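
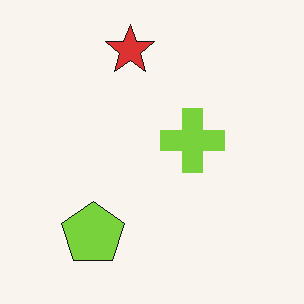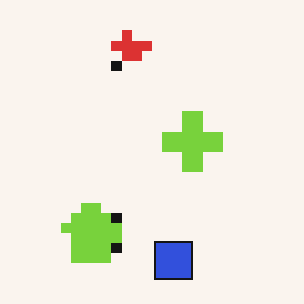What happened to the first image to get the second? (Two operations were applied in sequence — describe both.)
Heavily pixelated into large blocks, then overlaid with an additional blue square.

Shapes are reduced to large square blocks; fine edges and outlines are lost — a downscale-then-upscale (mosaic) effect. A blue square appears in the second image that is absent from the first.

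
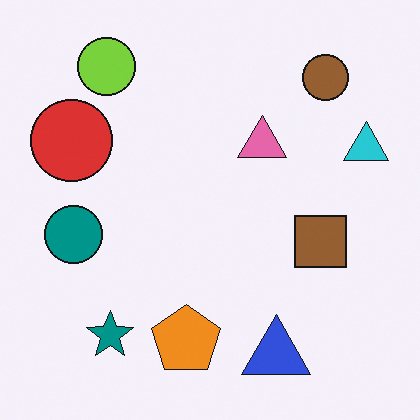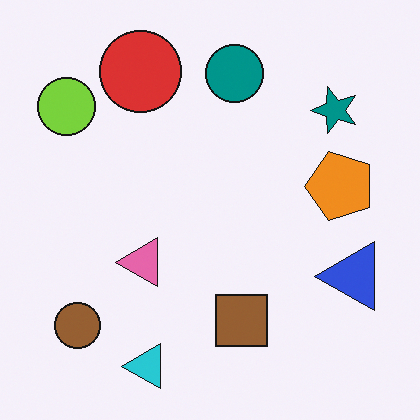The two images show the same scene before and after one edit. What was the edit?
The transformation is: transposed (reflected across the top-left ↔ bottom-right diagonal).

Shapes have swapped their row and column positions — what was in the top-right is now in the bottom-left — a diagonal reflection.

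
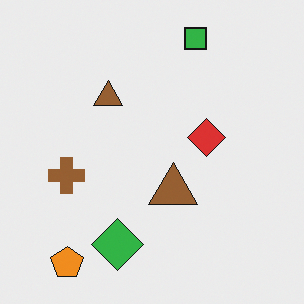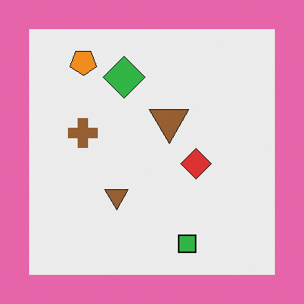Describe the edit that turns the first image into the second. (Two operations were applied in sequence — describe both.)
The image was flipped vertically (top ↔ bottom), then framed with a pink border.

The green square is in the top of the first image and the bottom of the second — shapes on opposite sides of the horizontal midline have swapped in a mirror flip. A solid pink frame runs around the edge of the second image, with the content slightly shrunk inside it.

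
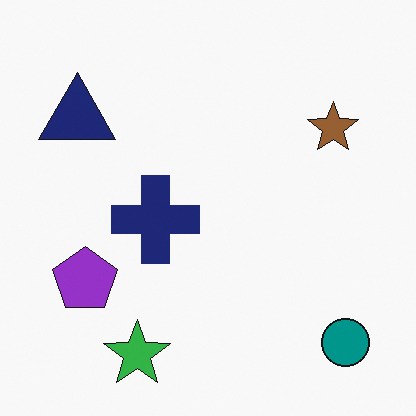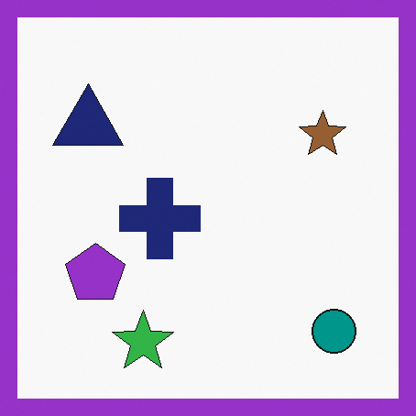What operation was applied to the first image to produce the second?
The image was framed with a purple border.

A solid purple frame runs around the edge of the second image, with the content slightly shrunk inside it.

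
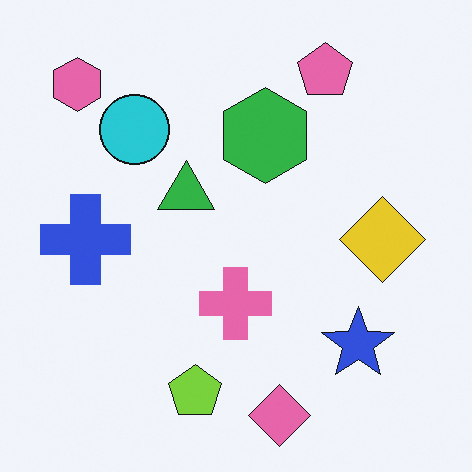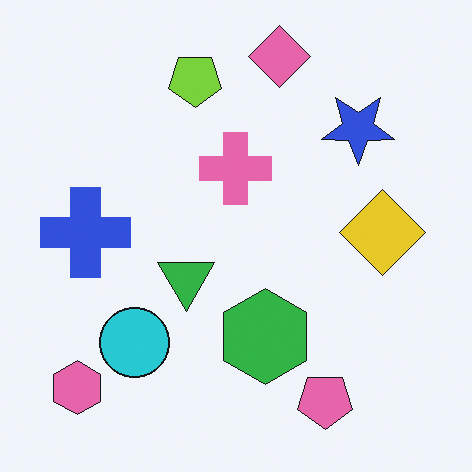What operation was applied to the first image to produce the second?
The second image is the first flipped vertically (top ↔ bottom).

The pink diamond is in the bottom of the first image and the top of the second — shapes on opposite sides of the horizontal midline have swapped in a mirror flip.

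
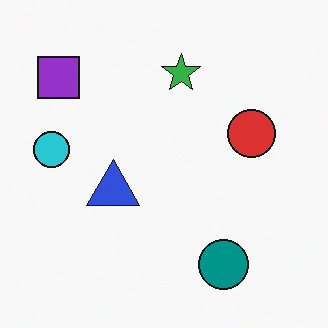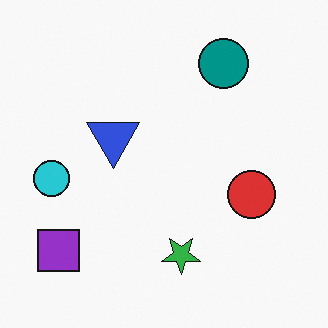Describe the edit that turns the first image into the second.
The second image is the first flipped vertically (top ↔ bottom).

The teal circle is in the bottom-right of the first image and the top-right of the second — shapes on opposite sides of the horizontal midline have swapped in a mirror flip.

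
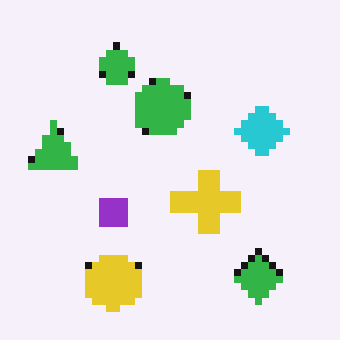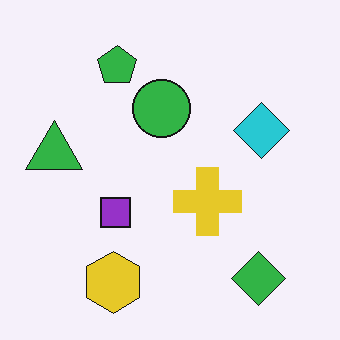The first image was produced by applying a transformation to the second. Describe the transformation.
The transformation is: pixelated into visible square blocks.

Shapes are reduced to large square blocks; fine edges and outlines are lost — a downscale-then-upscale (mosaic) effect.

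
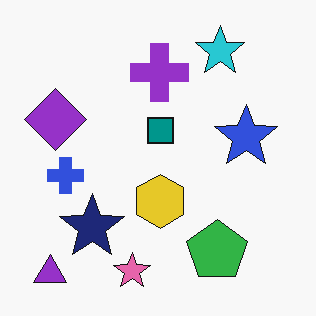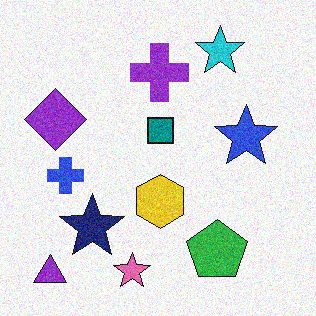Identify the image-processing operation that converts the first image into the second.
The transformation is: degraded with moderate additive noise.

Random speckle covers the whole image, including the flat background.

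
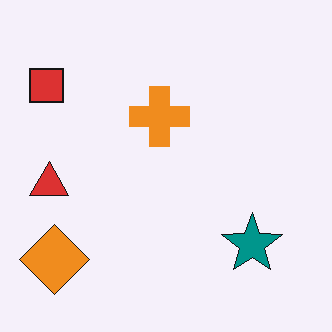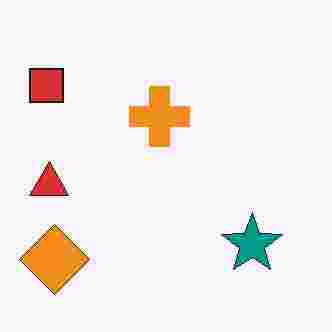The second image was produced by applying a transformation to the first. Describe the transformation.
The transformation is: heavily JPEG-compressed with obvious blocking artifacts.

Blocky 8×8 compression artifacts appear around shape edges and the flat background shows ringing — characteristic JPEG degradation.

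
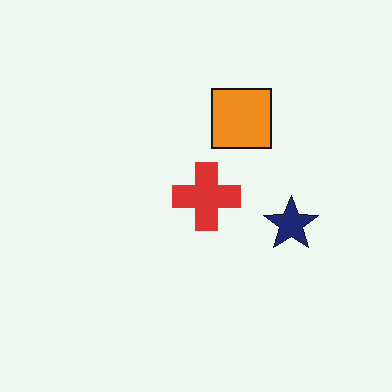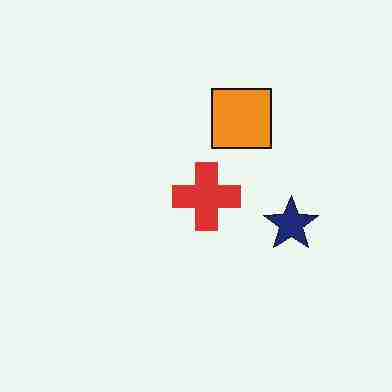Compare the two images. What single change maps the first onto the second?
Heavily JPEG-compressed with obvious blocking artifacts.

Blocky 8×8 compression artifacts appear around shape edges and the flat background shows ringing — characteristic JPEG degradation.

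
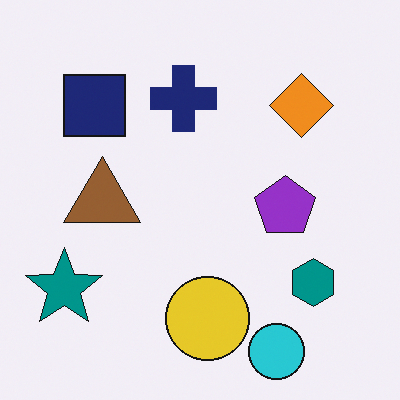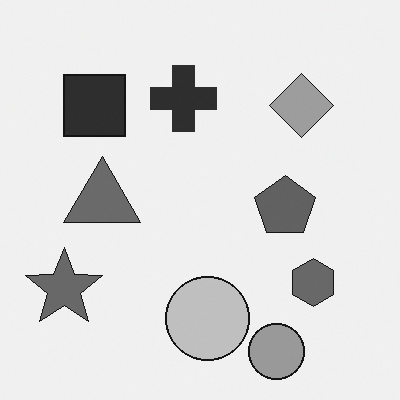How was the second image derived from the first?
The image was converted to grayscale.

All color is removed — every shape is now a shade of grey.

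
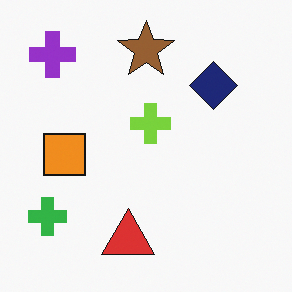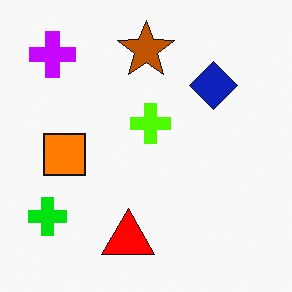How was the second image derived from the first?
The second image is the first heavily oversaturated.

All colors are more vivid — a global saturation change.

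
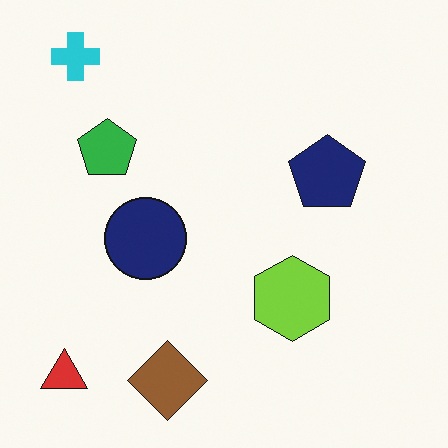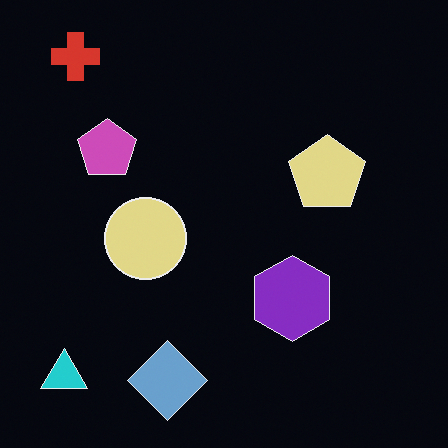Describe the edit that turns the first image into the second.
The second image is the first color-inverted (negative).

The light background has become dark and every shape's color is its complement — a photographic negative.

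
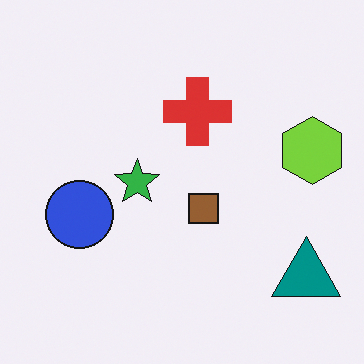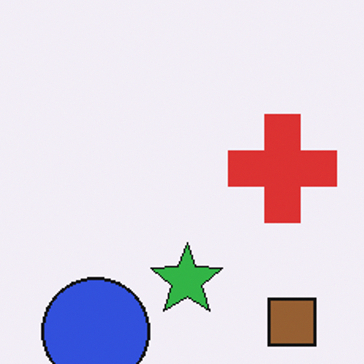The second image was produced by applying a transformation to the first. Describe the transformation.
The image was cropped slightly and scaled back up.

The visible shapes are larger and the field of view is narrower; shapes near the original edges may be partly or wholly outside the frame — a crop-and-rescale.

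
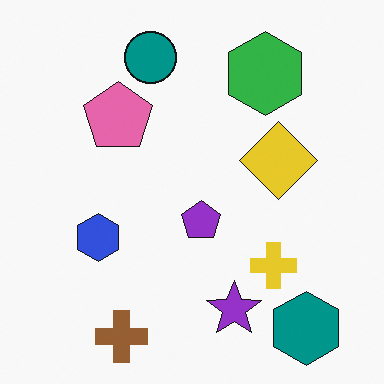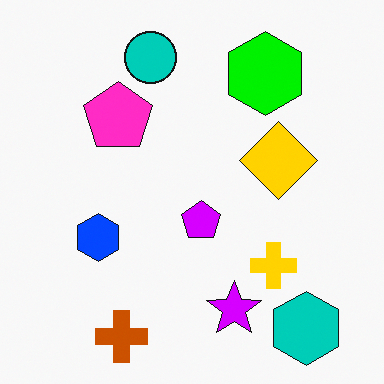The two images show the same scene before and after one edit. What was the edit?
The image was heavily oversaturated.

All colors are more vivid — a global saturation change.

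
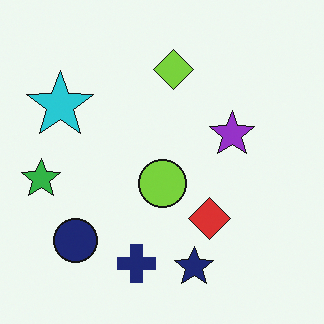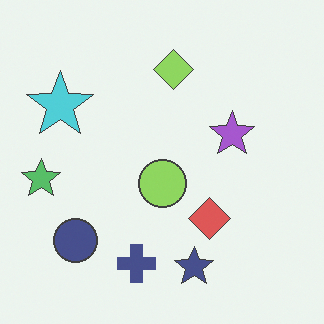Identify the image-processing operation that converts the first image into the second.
The image was given slightly reduced contrast.

Tones are pushed toward mid-grey across the whole image — a global contrast change.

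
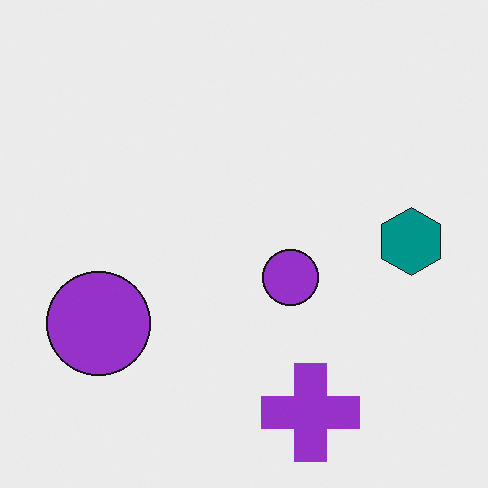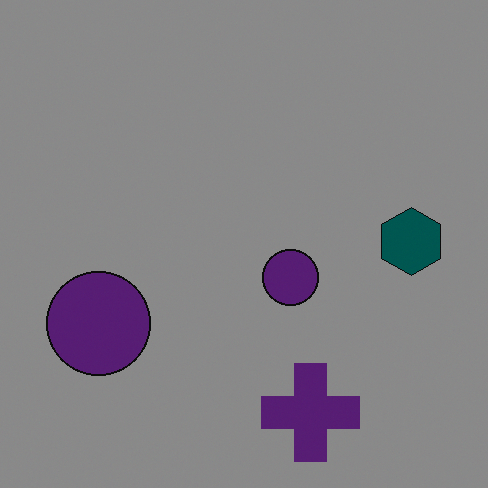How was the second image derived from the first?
The second image is the first darkened a lot.

Every pixel — background and shapes alike — is uniformly darkened.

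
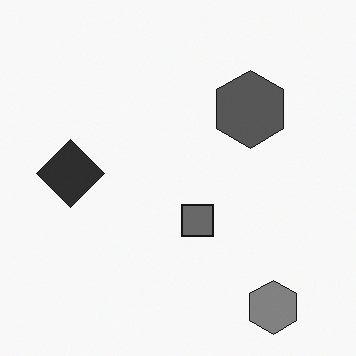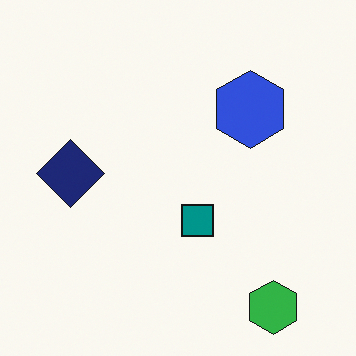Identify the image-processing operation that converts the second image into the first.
This is the original image converted to grayscale.

All color is removed — every shape is now a shade of grey.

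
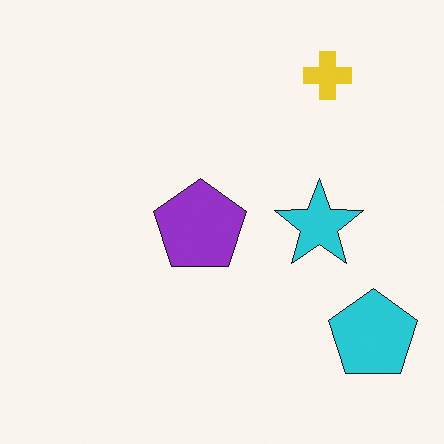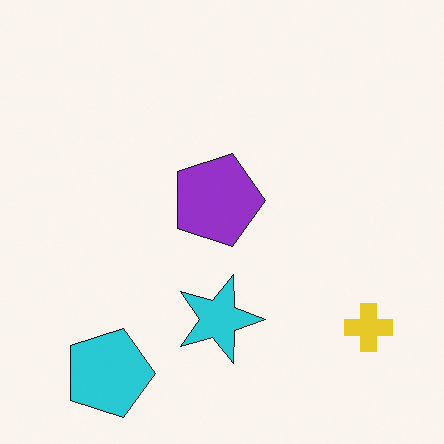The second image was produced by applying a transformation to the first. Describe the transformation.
Rotated 90° clockwise.

The cyan pentagon sits in the bottom-right of the first image and the bottom-left of the second — consistent with a whole-image 90° clockwise rotation.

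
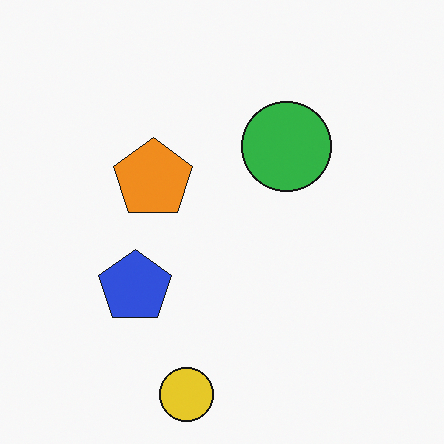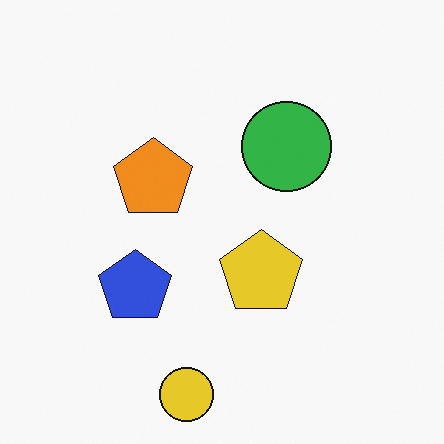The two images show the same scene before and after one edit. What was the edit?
The second image is the first overlaid with an additional yellow pentagon.

A yellow pentagon appears in the second image that is absent from the first.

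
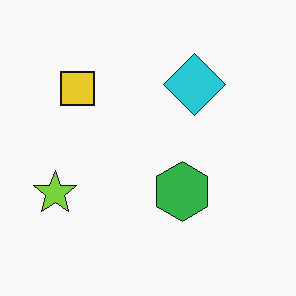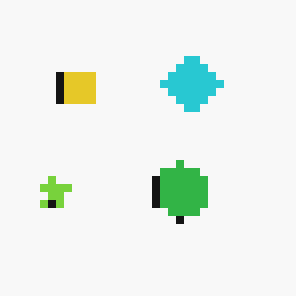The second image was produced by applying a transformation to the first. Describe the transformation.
This is the original image pixelated into visible square blocks.

Shapes are reduced to large square blocks; fine edges and outlines are lost — a downscale-then-upscale (mosaic) effect.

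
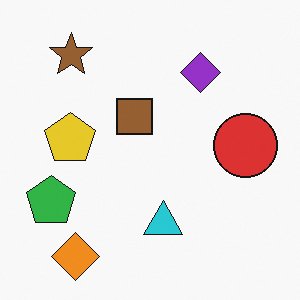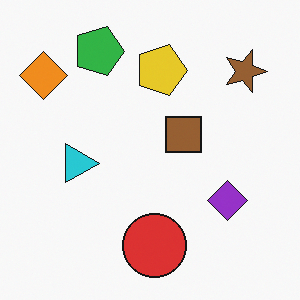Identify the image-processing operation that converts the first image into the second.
The image was rotated 90° clockwise.

The orange diamond sits in the bottom-left of the first image and the top-left of the second — consistent with a whole-image 90° clockwise rotation.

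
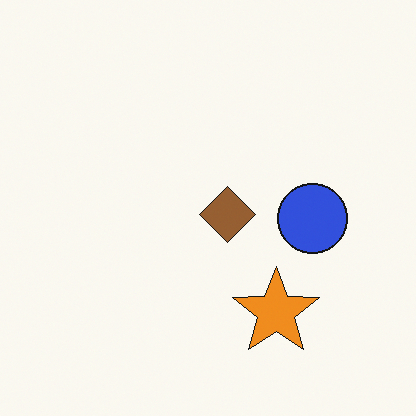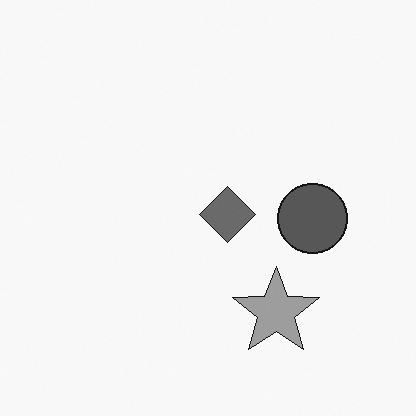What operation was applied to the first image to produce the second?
Converted to grayscale.

All color is removed — every shape is now a shade of grey.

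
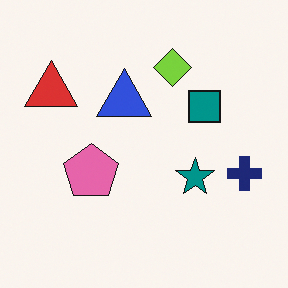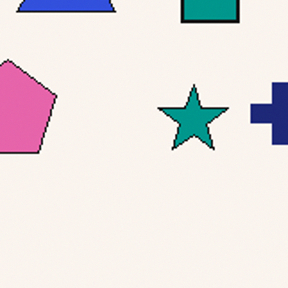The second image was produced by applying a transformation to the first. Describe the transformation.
The second image is the first cropped to a noticeably smaller region and rescaled.

The visible shapes are larger and the field of view is narrower; shapes near the original edges may be partly or wholly outside the frame — a crop-and-rescale.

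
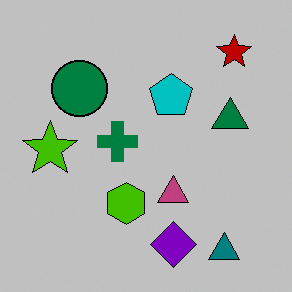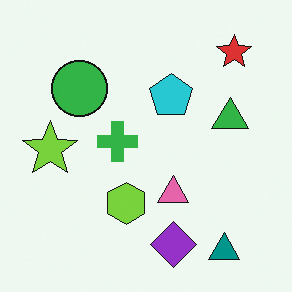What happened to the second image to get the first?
It was heavily posterized to just a handful of flat colors.

Each flat color has snapped to a coarser quantized level — most visibly, the near-white background has dropped to a flat grey.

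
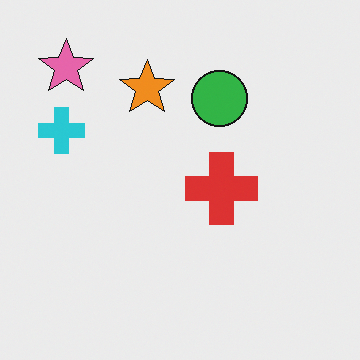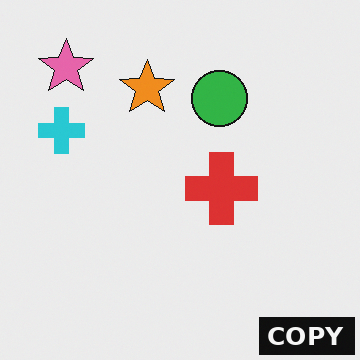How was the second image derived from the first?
The transformation is: watermarked with the text "COPY" in the lower-right corner.

A dark label reading "COPY" appears in the lower-right corner.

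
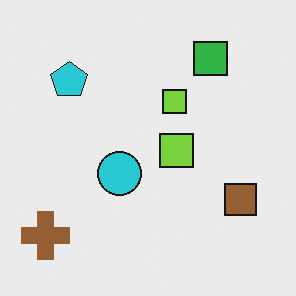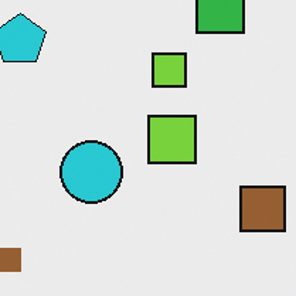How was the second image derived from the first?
Cropped slightly and scaled back up.

The visible shapes are larger and the field of view is narrower; shapes near the original edges may be partly or wholly outside the frame — a crop-and-rescale.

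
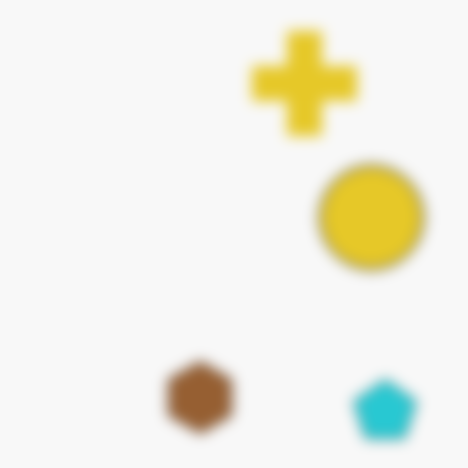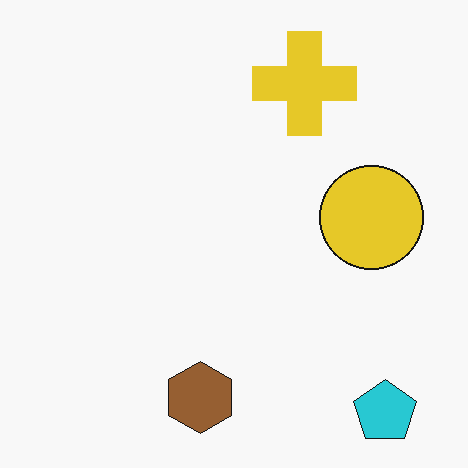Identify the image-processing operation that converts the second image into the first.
It was heavily blurred.

Shape edges and outlines are uniformly softened across the whole image.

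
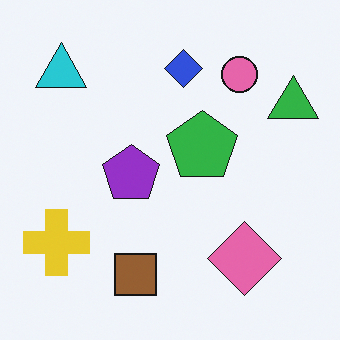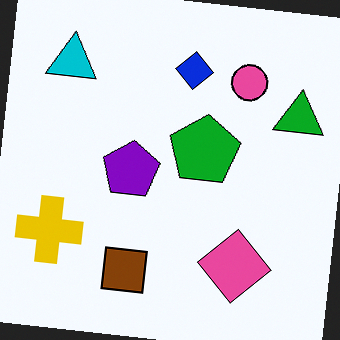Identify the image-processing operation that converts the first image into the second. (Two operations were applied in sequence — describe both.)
It was rotated clockwise by a few degrees, then given slightly increased contrast.

Every shape is tilted by the same angle and the image corners show triangular fill wedges — a whole-image rotation by a non-right angle. Tones are pushed away from mid-grey across the whole image — a global contrast change.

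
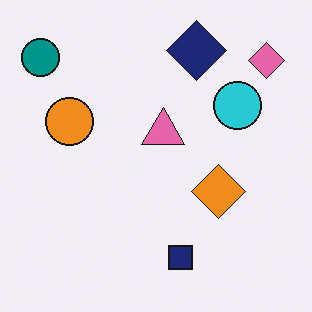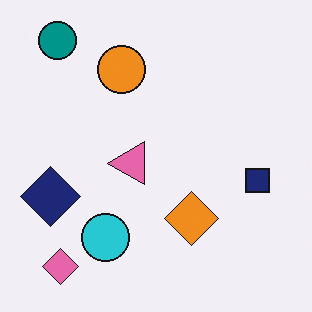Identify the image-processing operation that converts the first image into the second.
The transformation is: transposed (reflected across the top-left ↔ bottom-right diagonal).

Shapes have swapped their row and column positions — what was in the top-right is now in the bottom-left — a diagonal reflection.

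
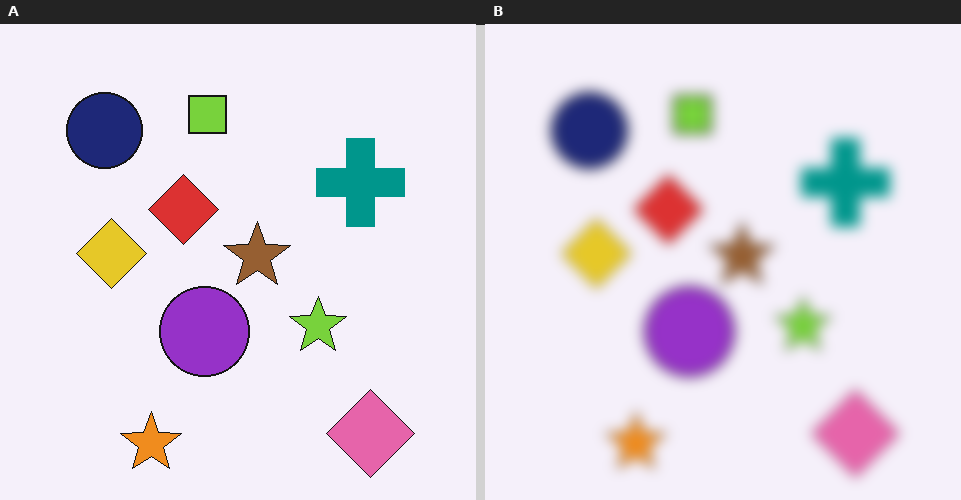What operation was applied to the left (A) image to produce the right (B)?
It was heavily blurred.

Shape edges and outlines are uniformly softened across the whole image.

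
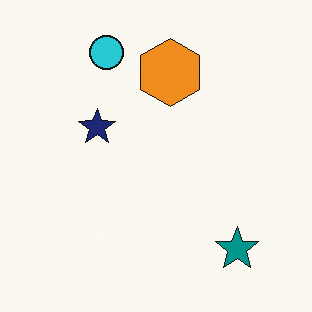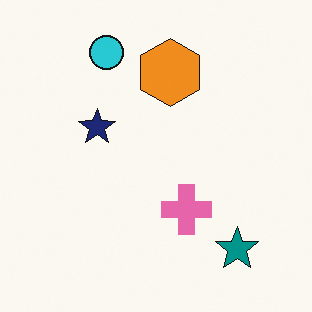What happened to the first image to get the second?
The image was overlaid with an additional pink cross.

A pink cross appears in the second image that is absent from the first.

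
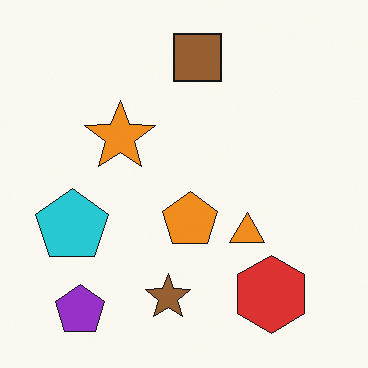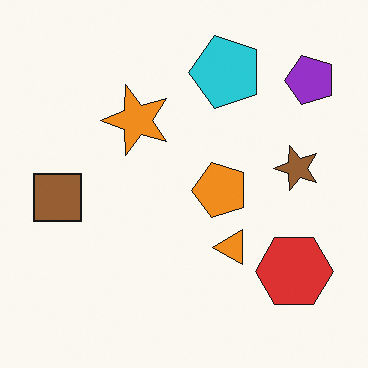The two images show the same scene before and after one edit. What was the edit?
It was transposed (reflected across the top-left ↔ bottom-right diagonal).

Shapes have swapped their row and column positions — what was in the top-right is now in the bottom-left — a diagonal reflection.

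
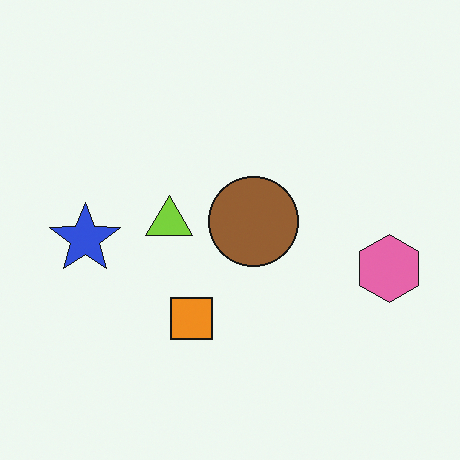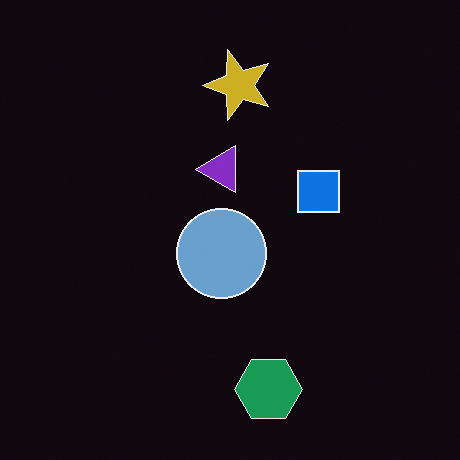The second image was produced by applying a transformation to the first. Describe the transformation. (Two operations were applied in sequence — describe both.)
This is the original image color-inverted (negative), then transposed (reflected across the top-left ↔ bottom-right diagonal).

The light background has become dark and every shape's color is its complement — a photographic negative. Shapes have swapped their row and column positions — what was in the top-right is now in the bottom-left — a diagonal reflection.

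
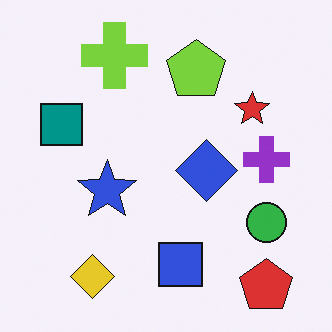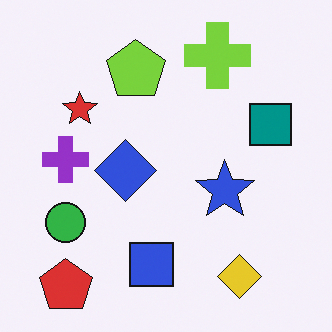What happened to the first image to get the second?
Flipped horizontally (left ↔ right).

The teal square is in the left of the first image and the right of the second — shapes on opposite sides of the vertical midline have swapped in a mirror flip.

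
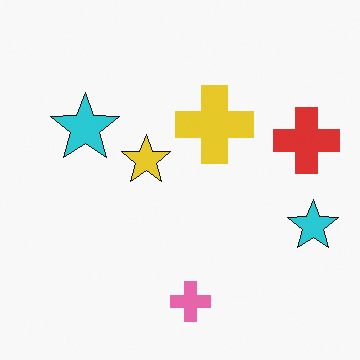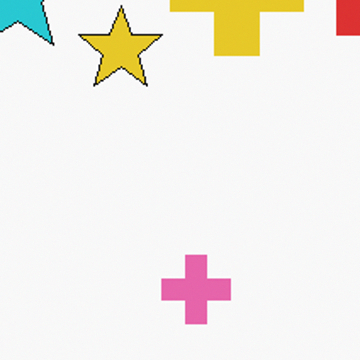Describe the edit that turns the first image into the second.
This is the original image cropped tightly and scaled back up.

The visible shapes are larger and the field of view is narrower; shapes near the original edges may be partly or wholly outside the frame — a crop-and-rescale.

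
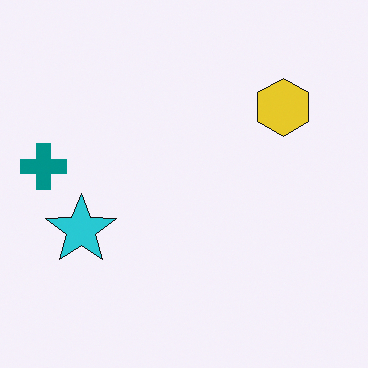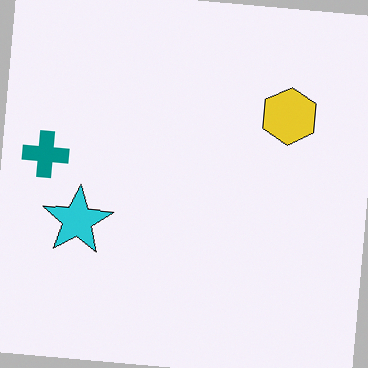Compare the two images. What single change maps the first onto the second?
The transformation is: rotated clockwise by a small amount.

Every shape is tilted by the same angle and the image corners show triangular fill wedges — a whole-image rotation by a non-right angle.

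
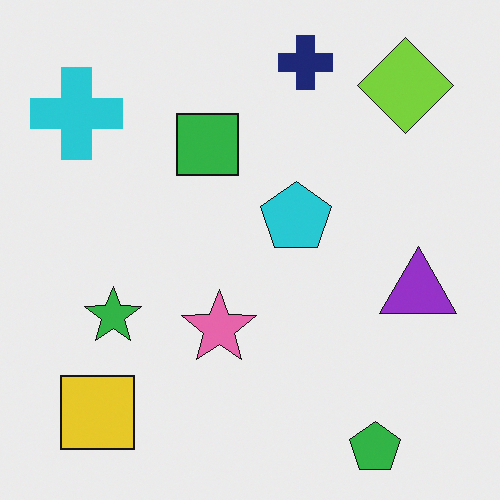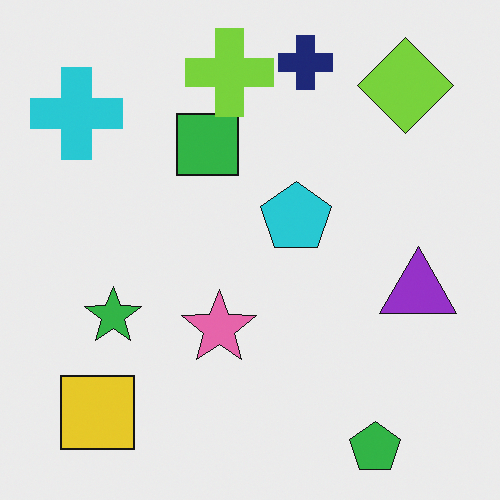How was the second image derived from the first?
The transformation is: overlaid with an additional lime cross.

A lime cross appears in the second image that is absent from the first.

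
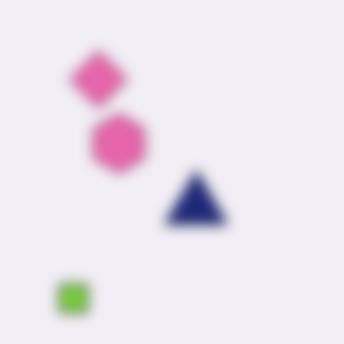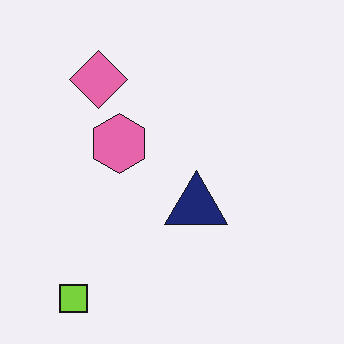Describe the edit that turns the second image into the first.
The image was heavily blurred.

Shape edges and outlines are uniformly softened across the whole image.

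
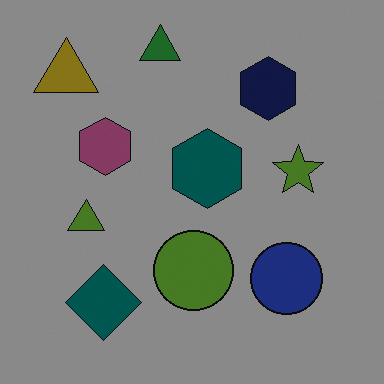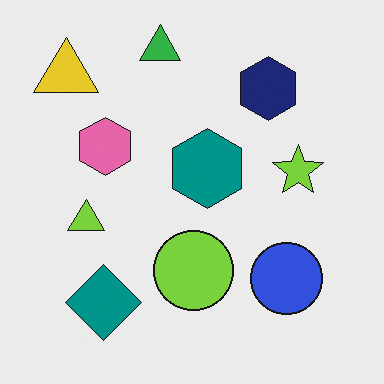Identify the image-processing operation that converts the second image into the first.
Substantially darkened.

Every pixel — background and shapes alike — is uniformly darkened.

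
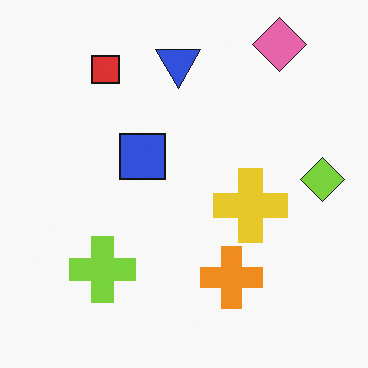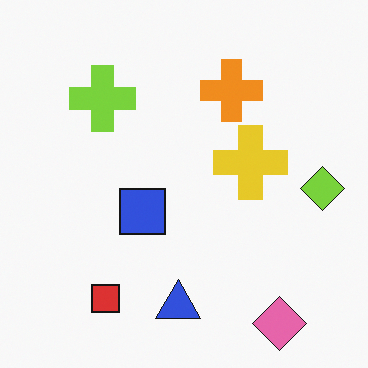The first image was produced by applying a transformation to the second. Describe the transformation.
The image was flipped vertically (top ↔ bottom).

The pink diamond is in the bottom-right of the second image and the top-right of the first — shapes on opposite sides of the horizontal midline have swapped in a mirror flip.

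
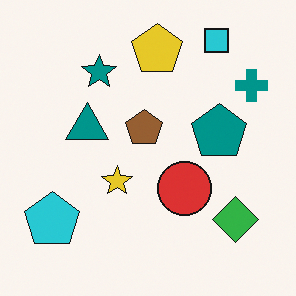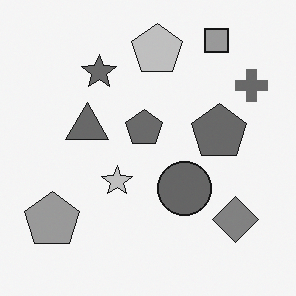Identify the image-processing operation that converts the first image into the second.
It was converted to grayscale.

All color is removed — every shape is now a shade of grey.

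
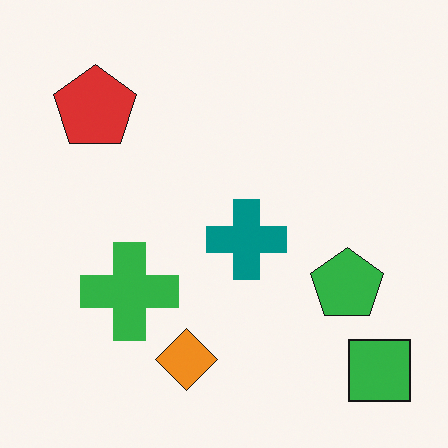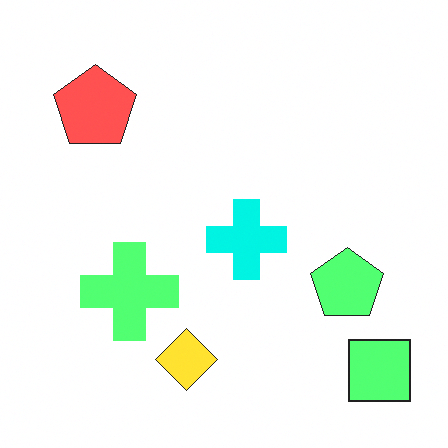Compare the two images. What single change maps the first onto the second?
This is the original image substantially brightened.

Every pixel — background and shapes alike — is uniformly brightened.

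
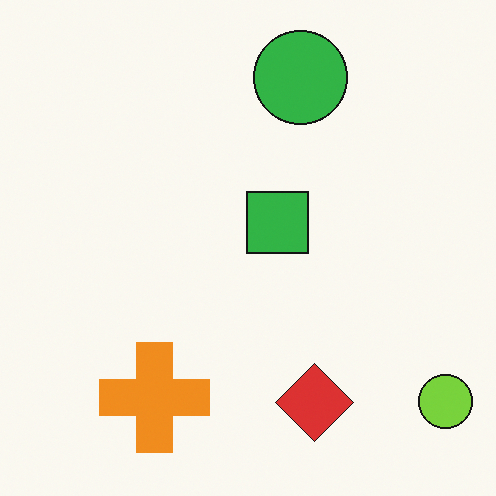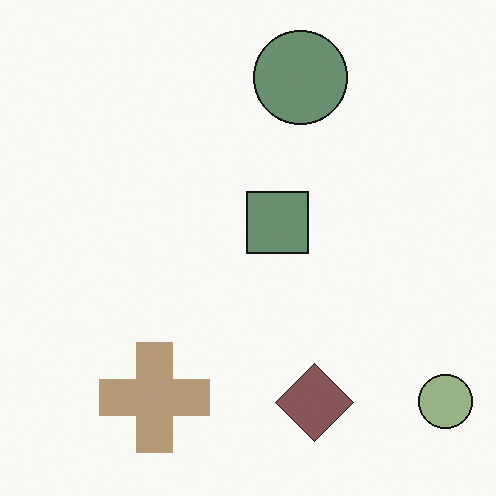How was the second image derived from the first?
The second image is the first heavily desaturated.

All colors are more muted and greyish — a global saturation change.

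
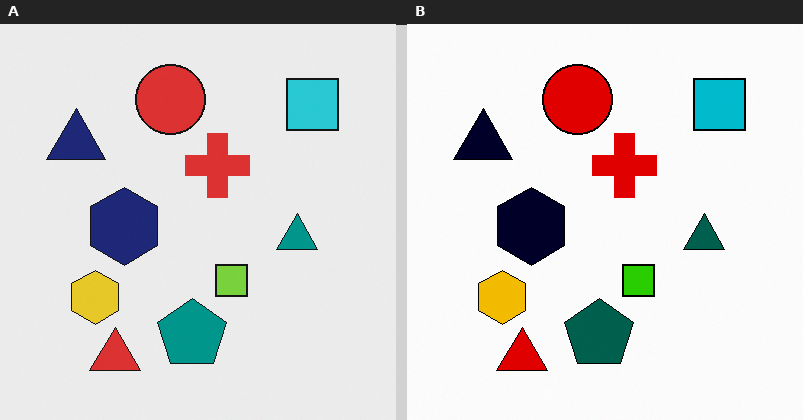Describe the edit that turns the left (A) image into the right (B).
It was given much higher contrast.

Tones are pushed away from mid-grey across the whole image — a global contrast change.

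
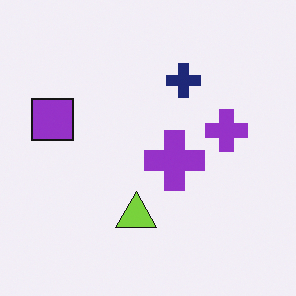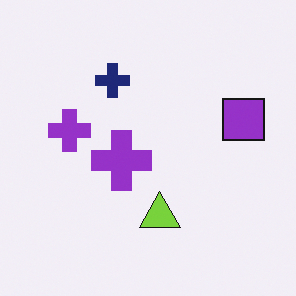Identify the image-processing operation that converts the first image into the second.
It was flipped horizontally (left ↔ right).

The purple square is in the left of the first image and the right of the second — shapes on opposite sides of the vertical midline have swapped in a mirror flip.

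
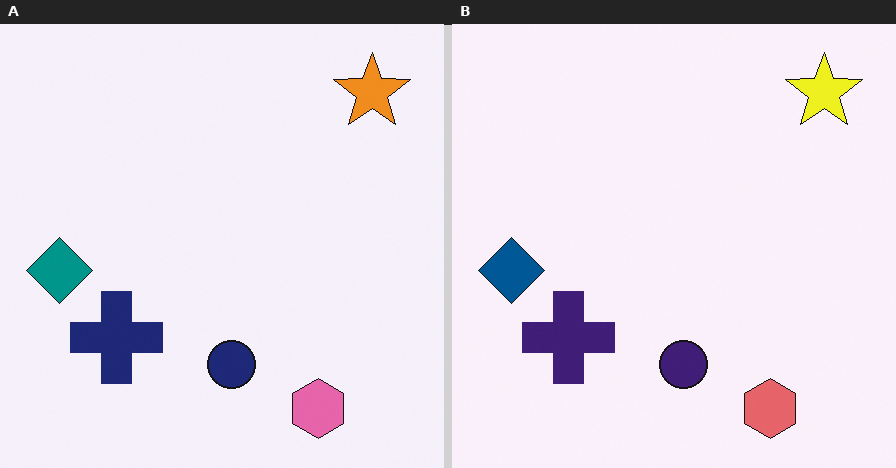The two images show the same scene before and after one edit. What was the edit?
Hue-shifted slightly.

Every shape's color has rotated by the same amount around the hue wheel — a uniform hue shift.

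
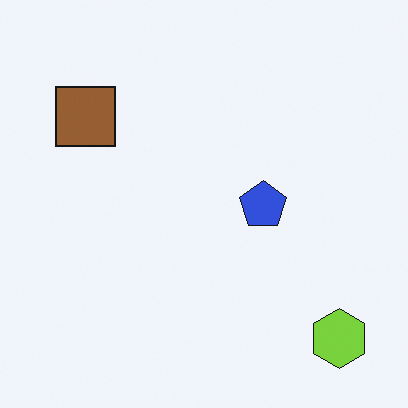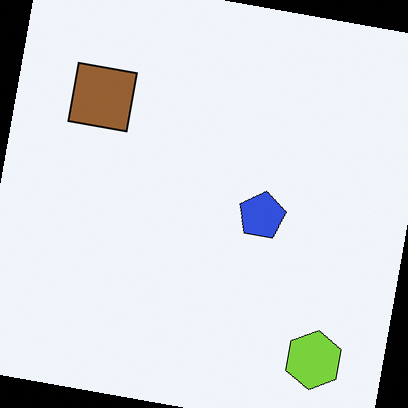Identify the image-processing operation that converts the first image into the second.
The transformation is: rotated clockwise by a slight angle.

Every shape is tilted by the same angle and the image corners show triangular fill wedges — a whole-image rotation by a non-right angle.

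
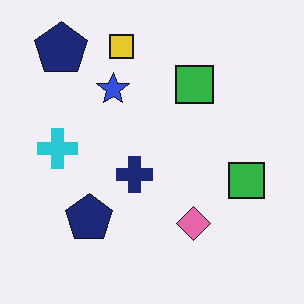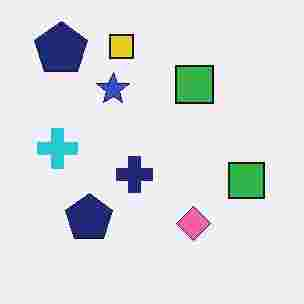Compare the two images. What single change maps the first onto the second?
This is the original image degraded with heavy JPEG compression.

Blocky 8×8 compression artifacts appear around shape edges and the flat background shows ringing — characteristic JPEG degradation.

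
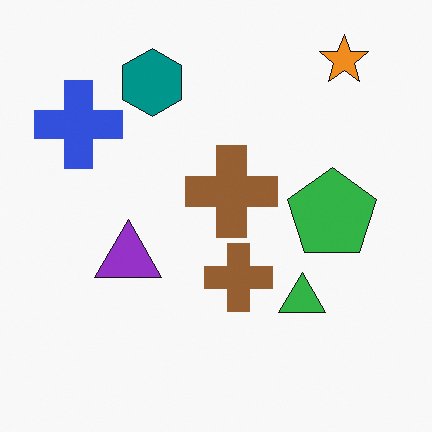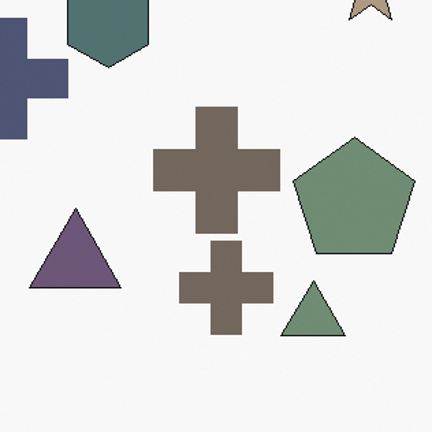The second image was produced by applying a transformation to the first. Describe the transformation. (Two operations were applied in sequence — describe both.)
The transformation is: cropped slightly and scaled back up, then heavily desaturated.

The visible shapes are larger and the field of view is narrower; shapes near the original edges may be partly or wholly outside the frame — a crop-and-rescale. All colors are more muted and greyish — a global saturation change.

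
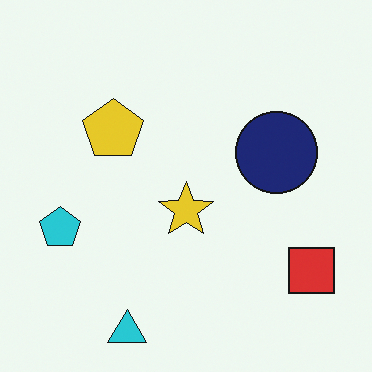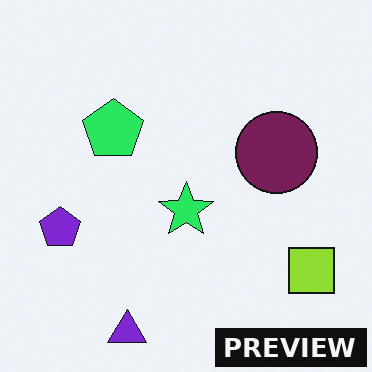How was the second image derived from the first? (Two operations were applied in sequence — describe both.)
Hue-shifted through roughly a third of the color wheel, then watermarked with the text "PREVIEW" in the lower-right corner.

Every shape's color has rotated by the same amount around the hue wheel — a uniform hue shift. A dark label reading "PREVIEW" appears in the lower-right corner.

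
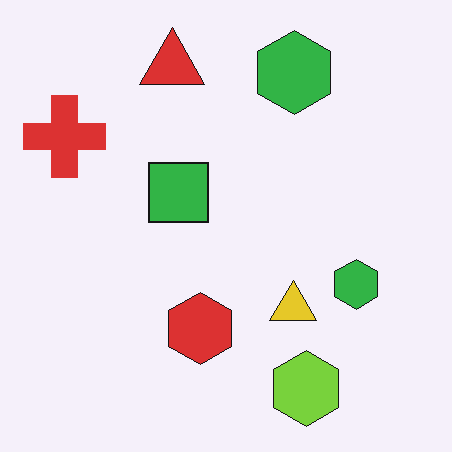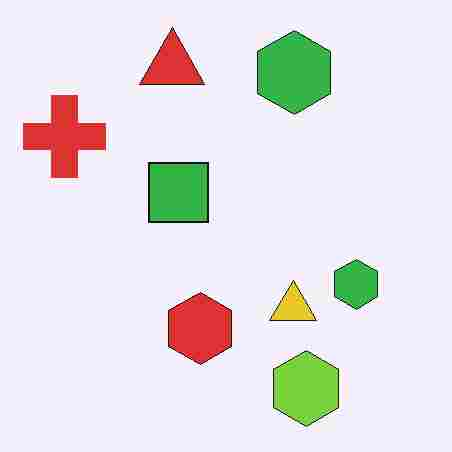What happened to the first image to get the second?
Degraded with heavy JPEG compression.

Blocky 8×8 compression artifacts appear around shape edges and the flat background shows ringing — characteristic JPEG degradation.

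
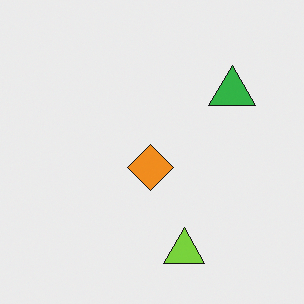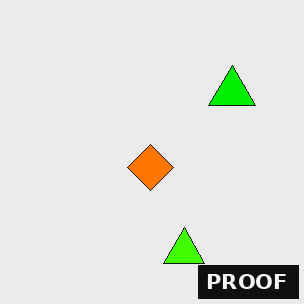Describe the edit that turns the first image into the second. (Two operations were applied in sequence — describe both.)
The second image is the first heavily oversaturated, then watermarked with the text "PROOF" in the lower-right corner.

All colors are more vivid — a global saturation change. A dark label reading "PROOF" appears in the lower-right corner.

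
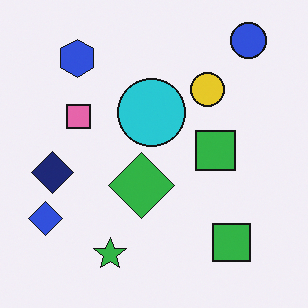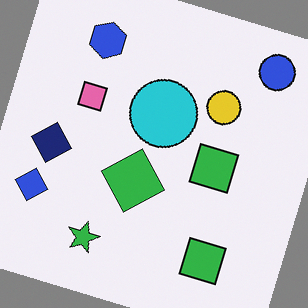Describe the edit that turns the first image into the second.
This is the original image rotated clockwise by a clearly visible amount.

Every shape is tilted by the same angle and the image corners show triangular fill wedges — a whole-image rotation by a non-right angle.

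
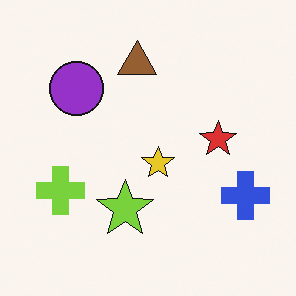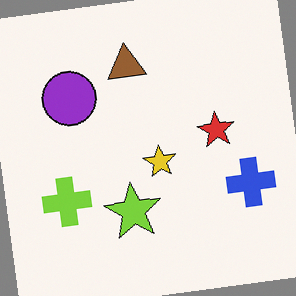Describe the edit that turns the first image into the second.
The transformation is: rotated counter-clockwise by a small amount.

Every shape is tilted by the same angle and the image corners show triangular fill wedges — a whole-image rotation by a non-right angle.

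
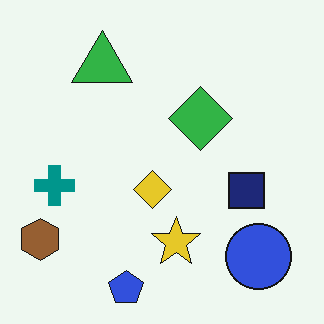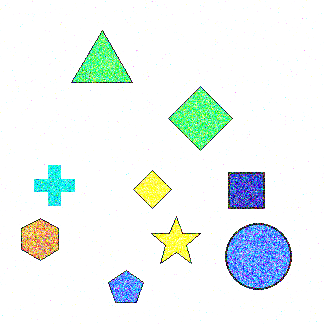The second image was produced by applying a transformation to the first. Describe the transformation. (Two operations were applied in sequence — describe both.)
This is the original image degraded with heavy additive noise, then brightened a lot.

Random speckle covers the whole image, including the flat background. Every pixel — background and shapes alike — is uniformly brightened.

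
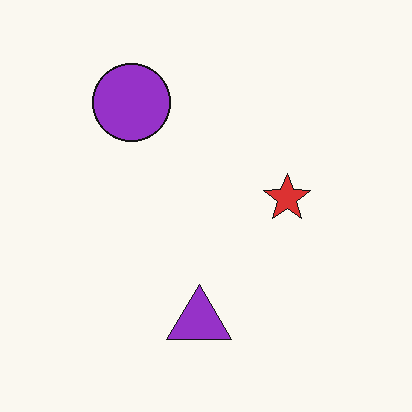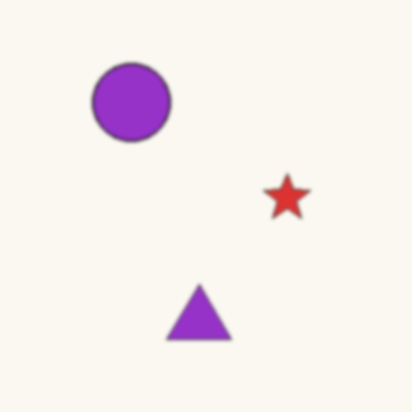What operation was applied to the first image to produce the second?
The second image is the first lightly blurred.

Shape edges and outlines are uniformly softened across the whole image.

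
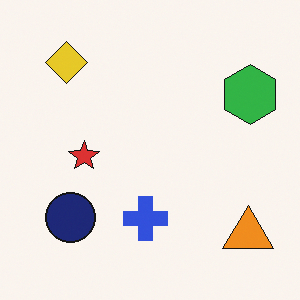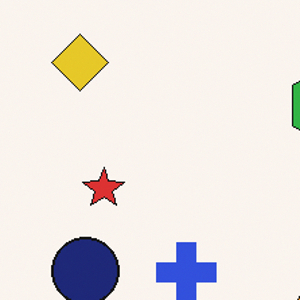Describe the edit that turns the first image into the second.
This is the original image cropped to a modestly smaller region and rescaled.

The visible shapes are larger and the field of view is narrower; shapes near the original edges may be partly or wholly outside the frame — a crop-and-rescale.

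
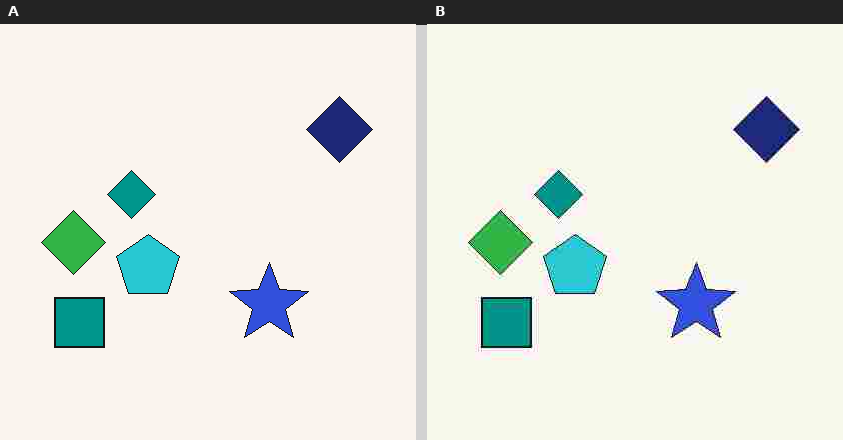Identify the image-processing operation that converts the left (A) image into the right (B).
The right (B) image is the left (A) degraded with heavy JPEG compression.

Blocky 8×8 compression artifacts appear around shape edges and the flat background shows ringing — characteristic JPEG degradation.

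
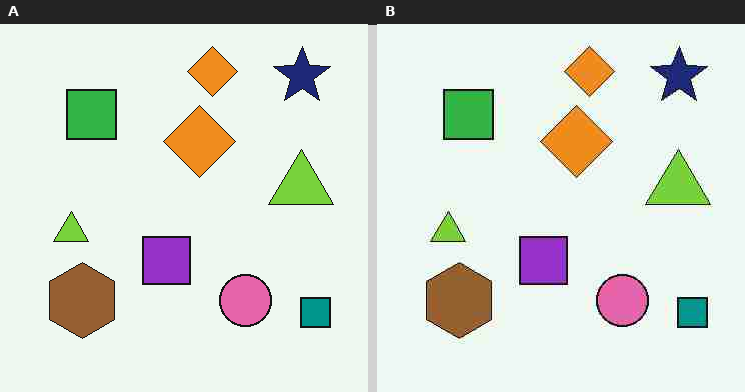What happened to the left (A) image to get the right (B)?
It was degraded with heavy JPEG compression.

Blocky 8×8 compression artifacts appear around shape edges and the flat background shows ringing — characteristic JPEG degradation.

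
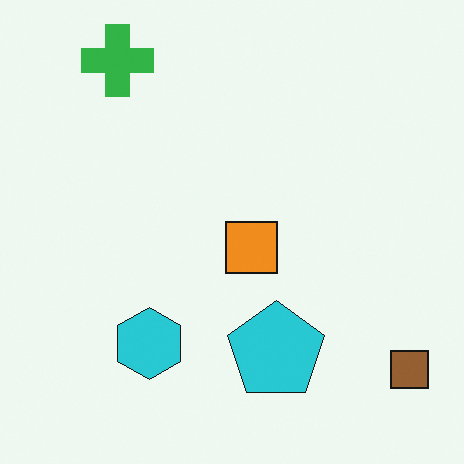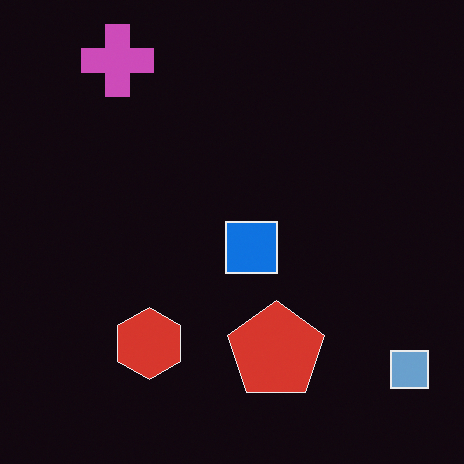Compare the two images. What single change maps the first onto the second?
Color-inverted (negative).

The light background has become dark and every shape's color is its complement — a photographic negative.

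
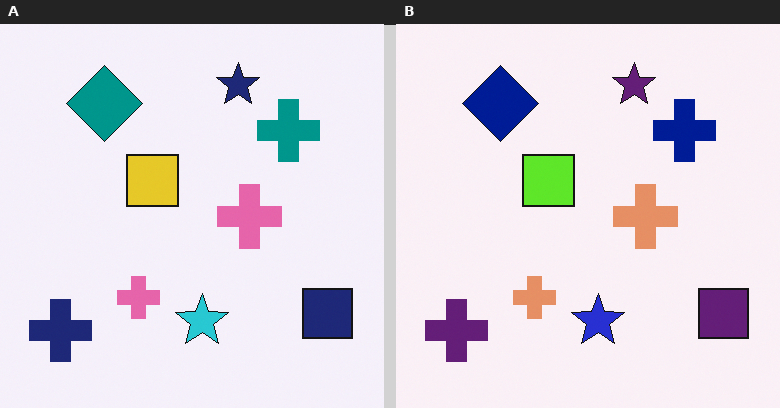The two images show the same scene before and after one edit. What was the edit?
The transformation is: hue-shifted slightly.

Every shape's color has rotated by the same amount around the hue wheel — a uniform hue shift.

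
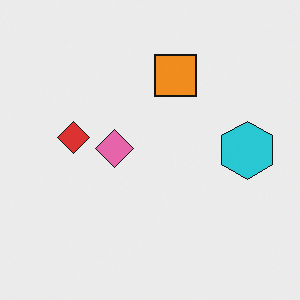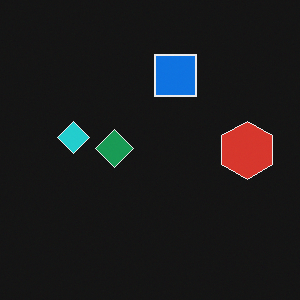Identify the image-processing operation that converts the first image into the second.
The second image is the first color-inverted (negative).

The light background has become dark and every shape's color is its complement — a photographic negative.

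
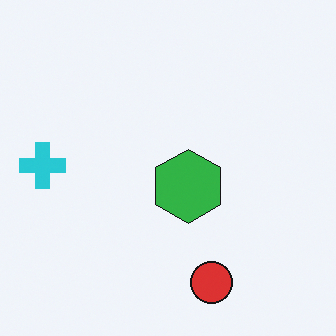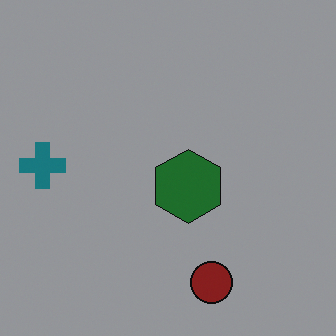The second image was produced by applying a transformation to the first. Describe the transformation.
The image was substantially darkened.

Every pixel — background and shapes alike — is uniformly darkened.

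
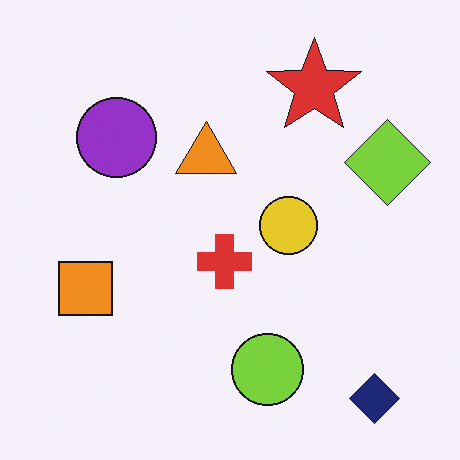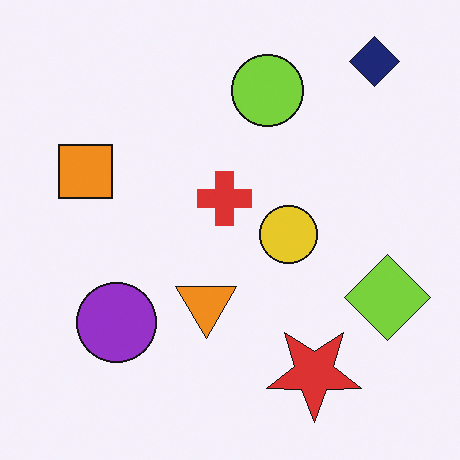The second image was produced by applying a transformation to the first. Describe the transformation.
It was flipped vertically (top ↔ bottom).

The navy diamond is in the bottom-right of the first image and the top-right of the second — shapes on opposite sides of the horizontal midline have swapped in a mirror flip.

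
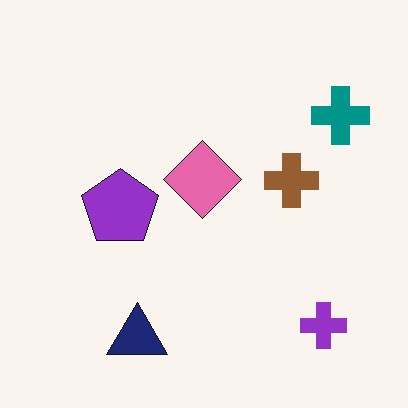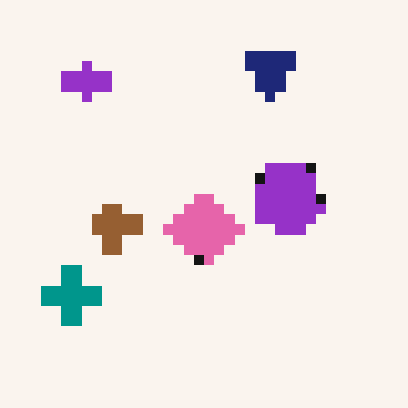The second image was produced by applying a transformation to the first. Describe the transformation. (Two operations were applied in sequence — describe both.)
The transformation is: rotated 180°, then coarsely pixelated.

The purple cross sits in the bottom-right of the first image and the top-left of the second — consistent with a whole-image 180° rotation. Shapes are reduced to large square blocks; fine edges and outlines are lost — a downscale-then-upscale (mosaic) effect.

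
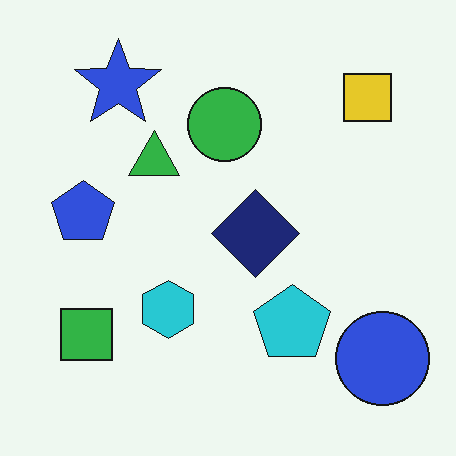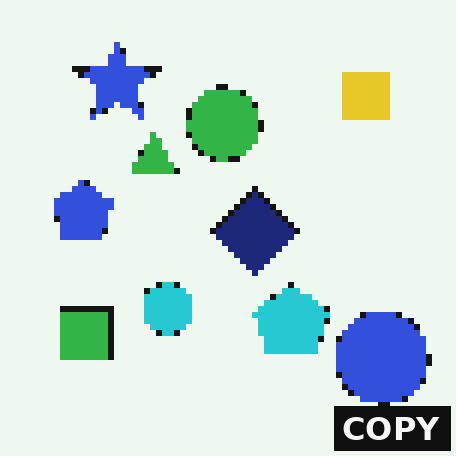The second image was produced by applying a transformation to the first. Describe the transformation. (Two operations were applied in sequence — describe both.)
It was pixelated into visible square blocks, then watermarked with the text "COPY" in the lower-right corner.

Shapes are reduced to large square blocks; fine edges and outlines are lost — a downscale-then-upscale (mosaic) effect. A dark label reading "COPY" appears in the lower-right corner.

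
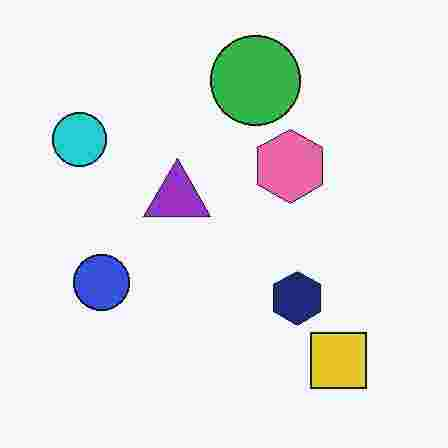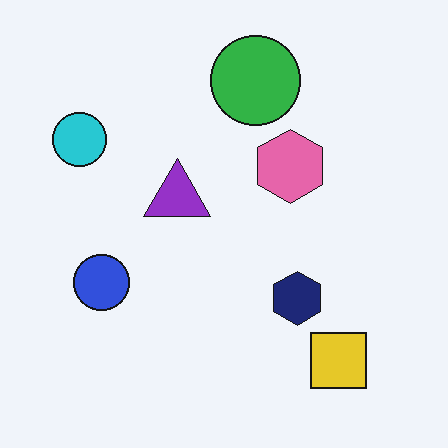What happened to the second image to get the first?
The first image is the second heavily JPEG-compressed with obvious blocking artifacts.

Blocky 8×8 compression artifacts appear around shape edges and the flat background shows ringing — characteristic JPEG degradation.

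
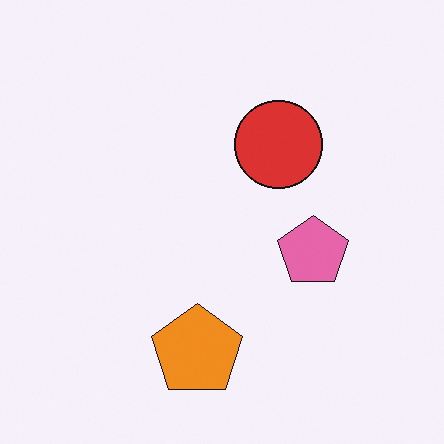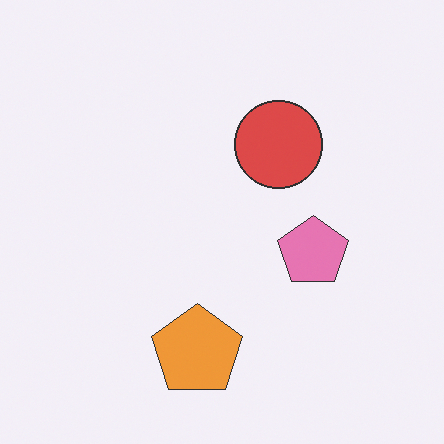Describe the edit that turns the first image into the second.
This is the original image given slightly reduced contrast.

Tones are pushed toward mid-grey across the whole image — a global contrast change.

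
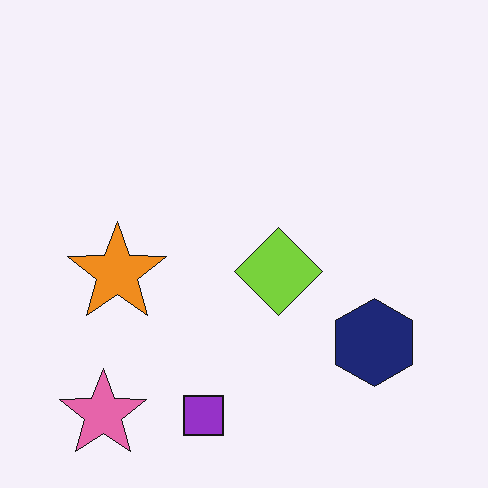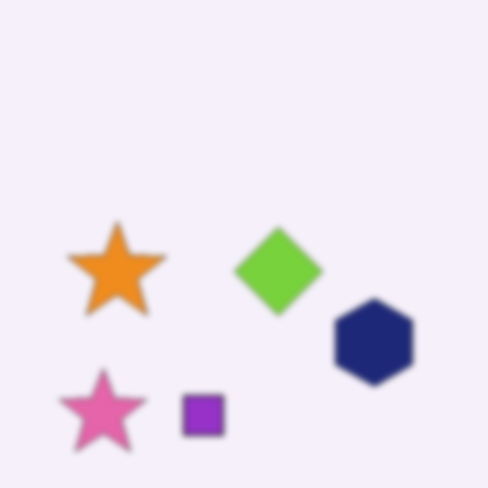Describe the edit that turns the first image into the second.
This is the original image noticeably gaussian-blurred.

Shape edges and outlines are uniformly softened across the whole image.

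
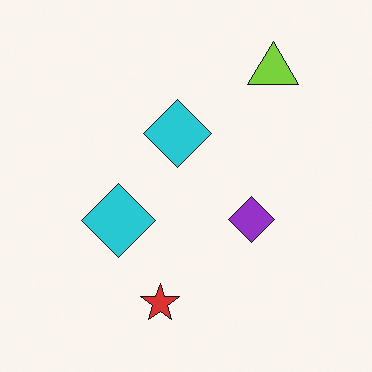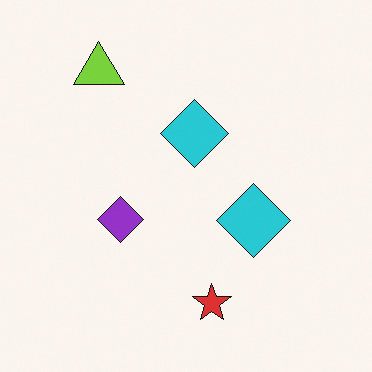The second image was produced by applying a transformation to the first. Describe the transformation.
The second image is the first flipped horizontally (left ↔ right).

The lime triangle is in the top-right of the first image and the top-left of the second — shapes on opposite sides of the vertical midline have swapped in a mirror flip.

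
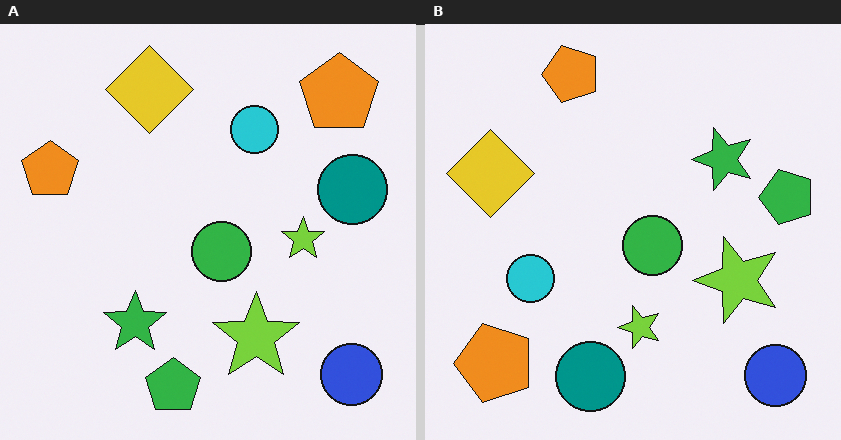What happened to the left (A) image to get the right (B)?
Transposed (reflected across the top-left ↔ bottom-right diagonal).

Shapes have swapped their row and column positions — what was in the top-right is now in the bottom-left — a diagonal reflection.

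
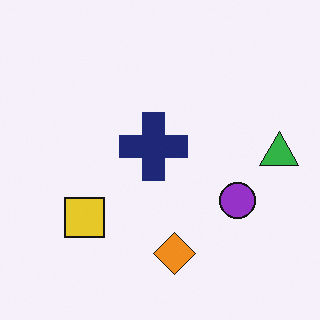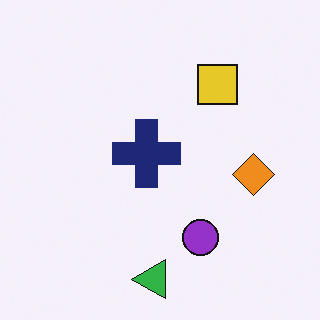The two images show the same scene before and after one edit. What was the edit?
It was transposed (reflected across the top-left ↔ bottom-right diagonal).

Shapes have swapped their row and column positions — what was in the top-right is now in the bottom-left — a diagonal reflection.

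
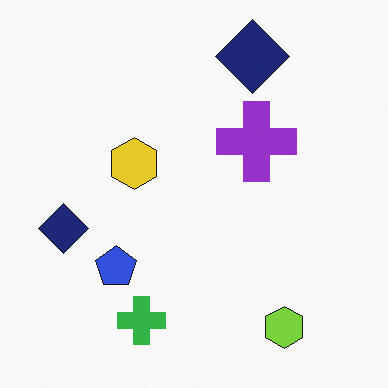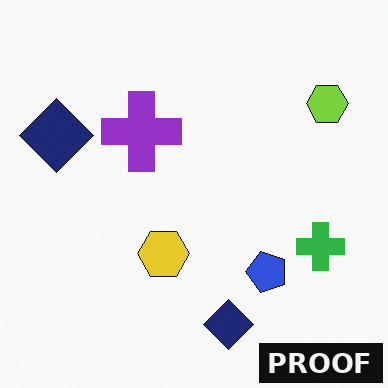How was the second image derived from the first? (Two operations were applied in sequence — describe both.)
It was rotated 90° counter-clockwise, then watermarked with the text "PROOF" in the lower-right corner.

The lime hexagon sits in the bottom-right of the first image and the top-right of the second — consistent with a whole-image 90° counter-clockwise rotation. A dark label reading "PROOF" appears in the lower-right corner.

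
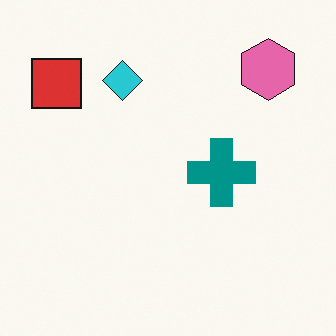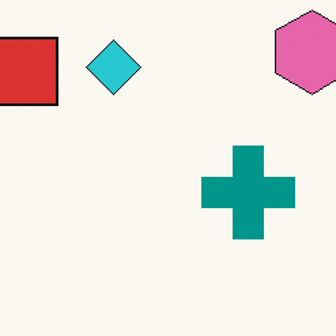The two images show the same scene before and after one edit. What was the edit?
This is the original image cropped to a modestly smaller region and rescaled.

The visible shapes are larger and the field of view is narrower; shapes near the original edges may be partly or wholly outside the frame — a crop-and-rescale.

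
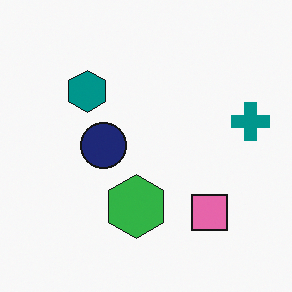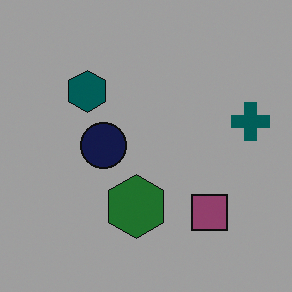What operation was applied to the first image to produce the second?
It was darkened a lot.

Every pixel — background and shapes alike — is uniformly darkened.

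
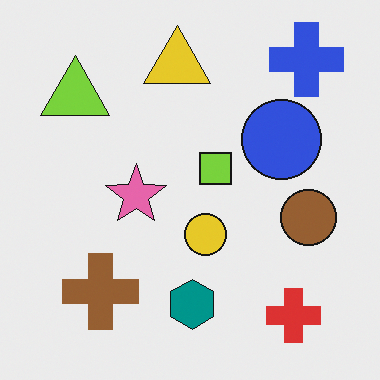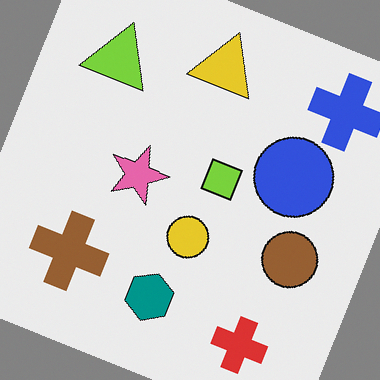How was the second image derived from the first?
The second image is the first rotated clockwise by a moderate amount.

Every shape is tilted by the same angle and the image corners show triangular fill wedges — a whole-image rotation by a non-right angle.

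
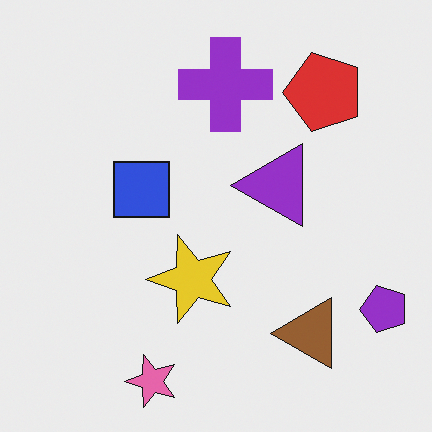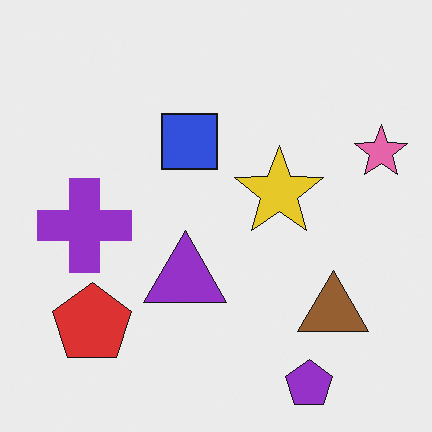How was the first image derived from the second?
Transposed (reflected across the top-left ↔ bottom-right diagonal).

Shapes have swapped their row and column positions — what was in the top-right is now in the bottom-left — a diagonal reflection.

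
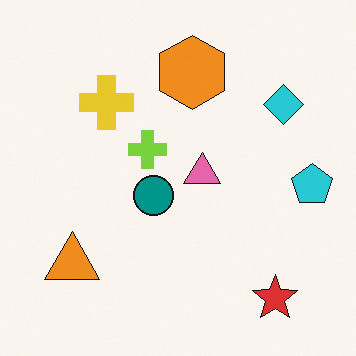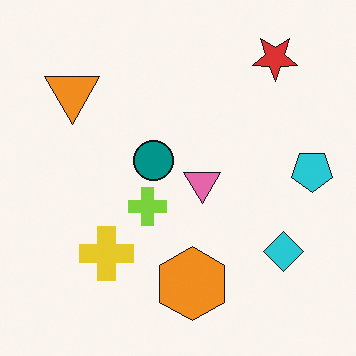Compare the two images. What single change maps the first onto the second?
The image was flipped vertically (top ↔ bottom).

The red star is in the bottom-right of the first image and the top-right of the second — shapes on opposite sides of the horizontal midline have swapped in a mirror flip.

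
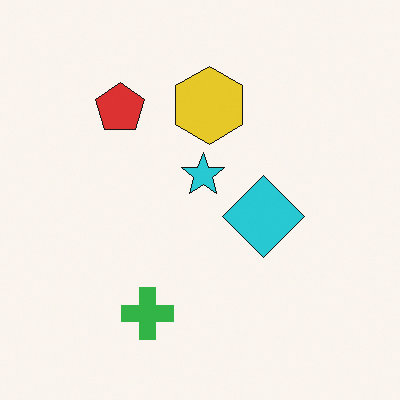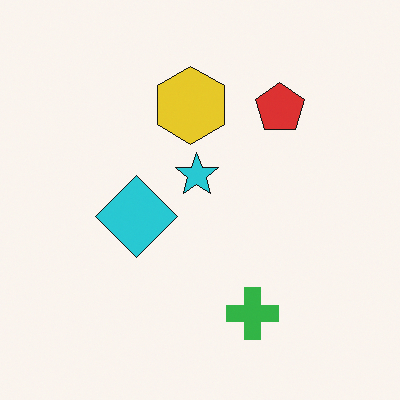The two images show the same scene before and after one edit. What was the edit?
This is the original image flipped horizontally (left ↔ right).

The red pentagon is in the top-left of the first image and the top-right of the second — shapes on opposite sides of the vertical midline have swapped in a mirror flip.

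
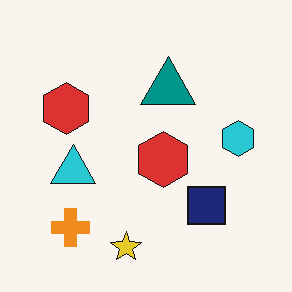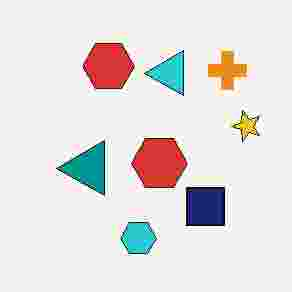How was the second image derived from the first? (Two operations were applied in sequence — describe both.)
The second image is the first transposed (reflected across the top-left ↔ bottom-right diagonal), then degraded with heavy JPEG compression.

Shapes have swapped their row and column positions — what was in the top-right is now in the bottom-left — a diagonal reflection. Blocky 8×8 compression artifacts appear around shape edges and the flat background shows ringing — characteristic JPEG degradation.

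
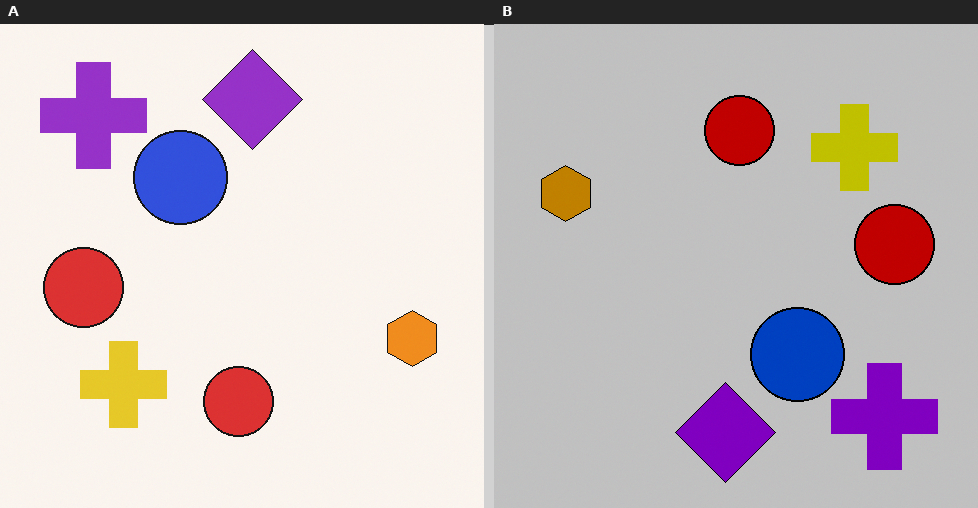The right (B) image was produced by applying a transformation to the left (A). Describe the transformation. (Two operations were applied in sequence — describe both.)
It was rotated 180°, then heavily posterized to just a handful of flat colors.

The purple cross sits in the top-left of the left (A) image and the bottom-right of the right (B) — consistent with a whole-image 180° rotation. Each flat color has snapped to a coarser quantized level — most visibly, the near-white background has dropped to a flat grey.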